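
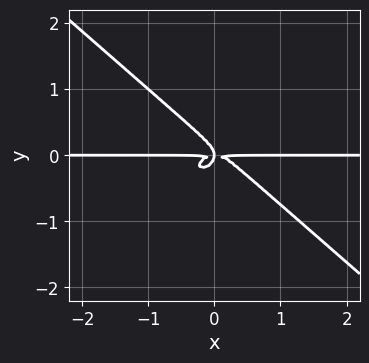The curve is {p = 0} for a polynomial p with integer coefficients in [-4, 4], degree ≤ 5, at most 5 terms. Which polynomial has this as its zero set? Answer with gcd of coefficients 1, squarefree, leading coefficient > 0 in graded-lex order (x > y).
1. deg p = 4. No degree-3 curve has this shape.
2. From the visible intercepts: the visible x-axis segment lies entirely on the curve.
3. Assembling these constraints gives the stated polynomial.

2*x^3*y + 3*y^4 + x*y^2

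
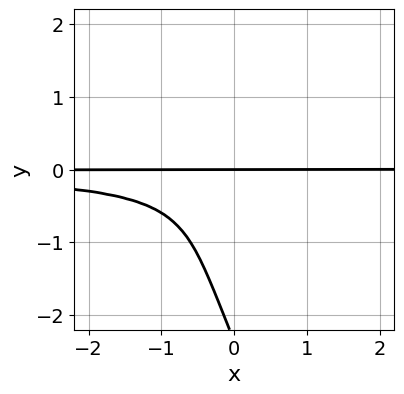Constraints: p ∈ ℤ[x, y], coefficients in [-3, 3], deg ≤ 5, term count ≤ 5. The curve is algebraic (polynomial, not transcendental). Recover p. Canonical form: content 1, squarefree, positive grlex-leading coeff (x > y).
1. The degree is 4 — no degree-3 curve has this shape.
2. Checking where it meets the axes: it meets the y-axis at y = 0 (among the integer gridlines); every point of the x-axis in the box is on the curve.
3. Matching integer coefficients to the picture gives p.

2*x*y^3 + y^4 - 3*x*y^2 + 2*y^3 + 2*y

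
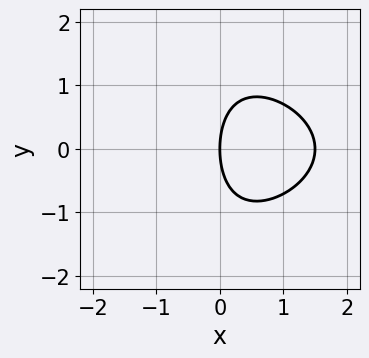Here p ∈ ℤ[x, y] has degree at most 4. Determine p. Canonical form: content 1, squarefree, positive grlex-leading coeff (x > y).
x*y^2 + 2*x^2 + y^2 - 3*x

deg p = 3. No degree-2 curve has this shape.
Symmetries: the y ↦ −y reflection is a symmetry, so y appears only in even powers.
Against the integer gridlines: it meets the x-axis at x = 0 (among the integer gridlines); one y-axis crossing is at y = 0.
Assembling these constraints gives the stated polynomial.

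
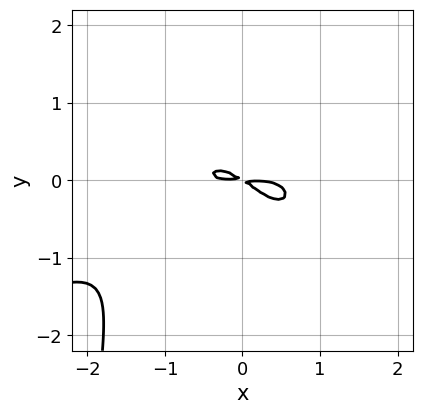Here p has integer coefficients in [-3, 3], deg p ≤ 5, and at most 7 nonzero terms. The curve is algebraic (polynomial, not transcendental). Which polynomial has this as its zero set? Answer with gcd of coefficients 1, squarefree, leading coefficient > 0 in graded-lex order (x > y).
x^4 - 2*x^3*y + x^2*y + 2*x*y + 3*y^2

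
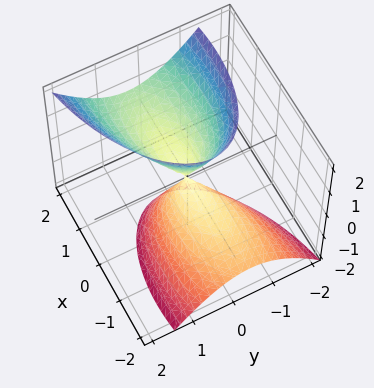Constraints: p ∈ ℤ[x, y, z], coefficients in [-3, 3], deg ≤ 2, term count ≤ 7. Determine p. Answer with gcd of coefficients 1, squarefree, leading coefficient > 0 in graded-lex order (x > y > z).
1. deg p = 2. The shape is more complex than any degree-1 surface.
2. From the visible intercepts: it meets the x-axis at x = 0 (among the integer gridlines); it meets the z-axis at z = 0 (among the integer gridlines).
3. Together with the visible shape, these determine p as stated.

x^2 - x*y - 2*x*z + 3*y^2 - z^2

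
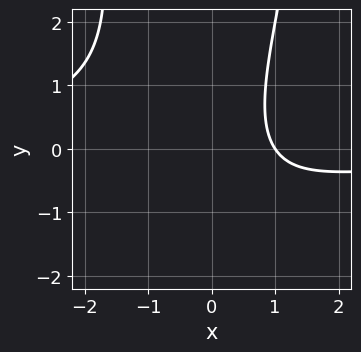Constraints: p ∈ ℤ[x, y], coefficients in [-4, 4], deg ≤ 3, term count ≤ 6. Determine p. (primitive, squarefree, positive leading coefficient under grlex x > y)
2*x^2*y - y^2 + 3*x - 3

(a) Degree: a generic line meets the curve in up to 3 points, so deg p = 3.
(b) Against the integer gridlines: no y-intercept at any integer in the box; it crosses the x-axis at the gridline x = 1.
(c) Assembling these constraints gives the stated polynomial.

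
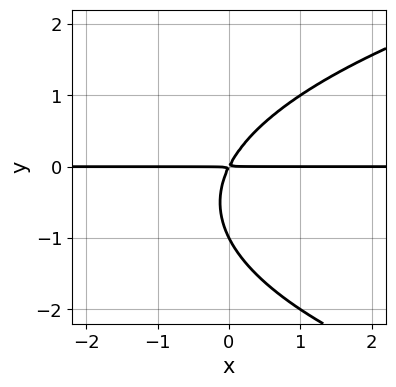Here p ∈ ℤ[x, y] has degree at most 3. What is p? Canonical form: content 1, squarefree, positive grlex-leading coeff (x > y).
1. The degree is 3 — a generic line meets the curve in up to 3 points.
2. Against the integer gridlines: the visible x-axis segment lies entirely on the curve; it crosses the y-axis at the gridline y = -1.
3. Together with the visible shape, these determine p as stated.

y^3 - 2*x*y + y^2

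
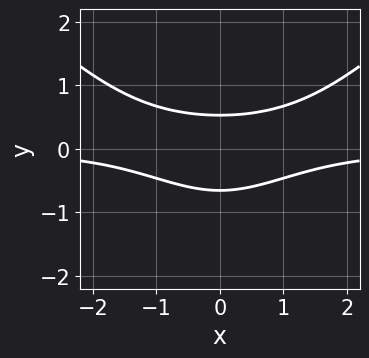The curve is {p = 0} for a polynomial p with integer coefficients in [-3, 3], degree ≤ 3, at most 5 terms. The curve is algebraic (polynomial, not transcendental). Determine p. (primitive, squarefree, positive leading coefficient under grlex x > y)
x^2*y - y^3 - 3*y^2 + 1

1. The degree is 3 — the shape is more complex than any degree-2 curve.
2. Symmetries: the x ↦ −x reflection is a symmetry, so x appears only in even powers.
3. Observable constraints: it misses every integer gridline on the x-axis.
4. Assembling these constraints gives the stated polynomial.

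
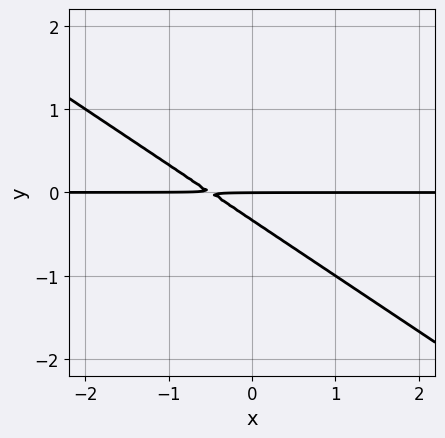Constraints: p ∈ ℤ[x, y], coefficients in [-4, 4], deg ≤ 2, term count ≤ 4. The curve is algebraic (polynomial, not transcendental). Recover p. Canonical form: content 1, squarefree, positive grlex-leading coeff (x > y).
2*x*y + 3*y^2 + y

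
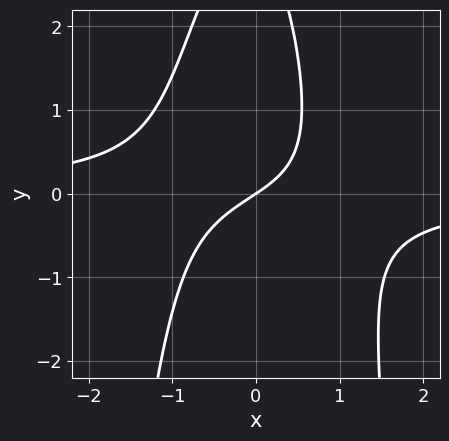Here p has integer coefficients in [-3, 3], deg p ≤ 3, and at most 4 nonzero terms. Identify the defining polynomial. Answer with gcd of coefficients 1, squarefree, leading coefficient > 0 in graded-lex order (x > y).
1. deg p = 3.
2. Against the integer gridlines: one x-axis crossing is at x = 0; it meets the y-axis at y = 0 (among the integer gridlines).
3. Putting this together gives p.

3*x^2*y + y^2 + 2*x - 3*y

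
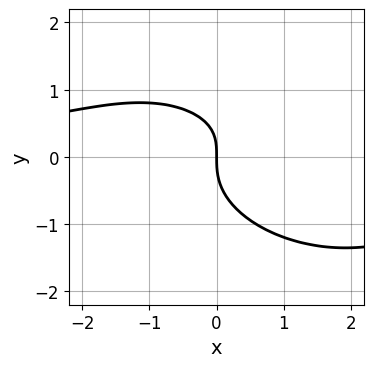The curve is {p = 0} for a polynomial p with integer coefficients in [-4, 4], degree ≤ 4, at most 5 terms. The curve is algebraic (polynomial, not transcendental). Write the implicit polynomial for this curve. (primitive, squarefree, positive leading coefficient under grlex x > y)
x^2*y + x*y^2 + 2*y^3 - x*y + 2*x

1. The degree is 3 — no degree-2 curve has this shape.
2. From the axis intercepts and sections: it meets the y-axis at y = 0 (among the integer gridlines); it meets the x-axis at x = 0 (among the integer gridlines).
3. Fitting integer coefficients to these (and the overall shape) gives p.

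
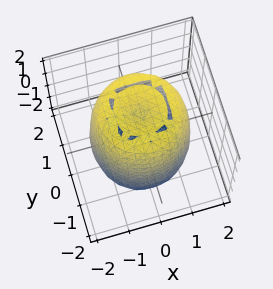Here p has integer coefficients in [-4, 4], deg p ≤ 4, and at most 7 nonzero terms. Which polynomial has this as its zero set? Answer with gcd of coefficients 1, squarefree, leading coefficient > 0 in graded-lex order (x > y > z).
(a) The degree is 4 — no degree-3 surface has this shape.
(b) Symmetries: the z-axis is an axis of rotation, so x and y enter only as x² + y².
(c) From the axis intercepts and sections: a circular section at z = -1 has radius between 1 and 2.
(d) The integer polynomial consistent with all of this is the stated p.

2*x^4 + 4*x^2*y^2 + 2*y^4 - 3*x^2 - 3*y^2 + z^2 - 3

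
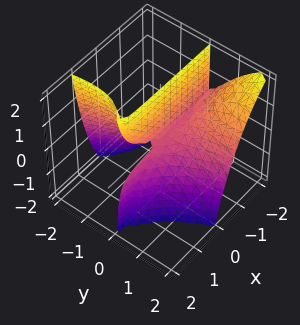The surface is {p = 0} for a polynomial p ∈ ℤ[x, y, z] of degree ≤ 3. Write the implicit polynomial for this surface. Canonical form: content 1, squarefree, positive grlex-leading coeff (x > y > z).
3*x*y^2 - x*y*z + y^3 + 2*y*z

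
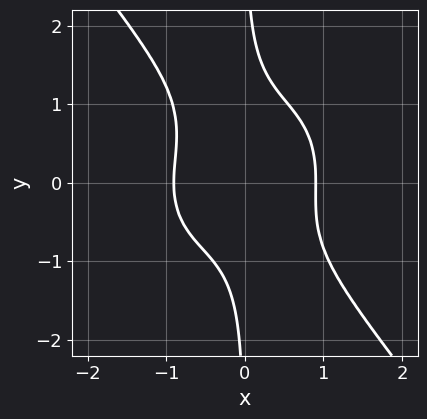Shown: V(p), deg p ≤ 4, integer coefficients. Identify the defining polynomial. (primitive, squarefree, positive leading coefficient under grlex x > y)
3*x^4 + 2*x^2*y^2 + 3*x*y^3 - x*y^2 - 2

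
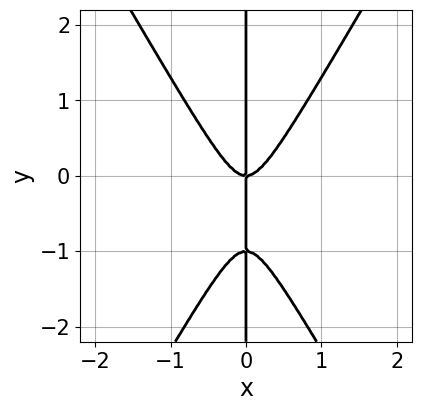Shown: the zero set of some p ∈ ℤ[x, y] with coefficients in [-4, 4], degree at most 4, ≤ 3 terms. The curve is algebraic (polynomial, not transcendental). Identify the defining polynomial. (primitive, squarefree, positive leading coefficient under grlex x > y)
3*x^3 - x*y^2 - x*y

1. The degree is 3 — no degree-2 curve has this shape.
2. From the axis intercepts and sections: the visible y-axis segment lies entirely on the curve; it crosses the x-axis at the gridline x = 0.
3. These observations pin down the coefficients.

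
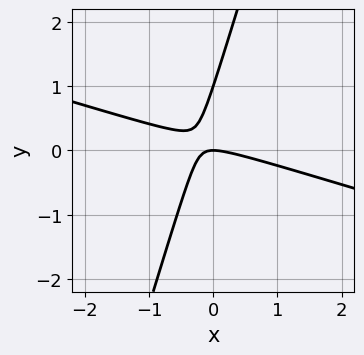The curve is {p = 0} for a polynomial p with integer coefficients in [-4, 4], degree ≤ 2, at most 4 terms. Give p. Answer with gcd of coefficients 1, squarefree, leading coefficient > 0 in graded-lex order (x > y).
x^2 + 3*x*y - y^2 + y

(a) The degree is 2 — no degree-1 curve has this shape.
(b) Observable constraints: it crosses the x-axis at the gridline x = 0; the y-axis gridline crossings are at y ∈ {0, 1}.
(c) The integer polynomial consistent with all of this is the stated p.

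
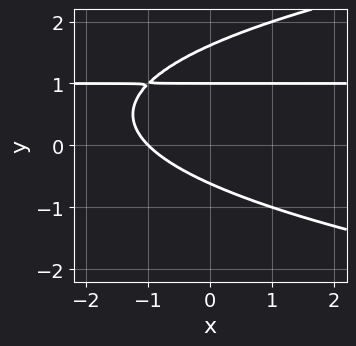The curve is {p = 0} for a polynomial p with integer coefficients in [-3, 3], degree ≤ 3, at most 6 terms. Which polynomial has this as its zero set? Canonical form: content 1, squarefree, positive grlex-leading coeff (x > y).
1. Degree: a generic line meets the curve in up to 3 points, so deg p = 3.
2. Against the integer gridlines: one y-axis crossing is at y = 1; it crosses the x-axis at the gridline x = -1.
3. Putting this together gives p.

y^3 - x*y - 2*y^2 + x + 1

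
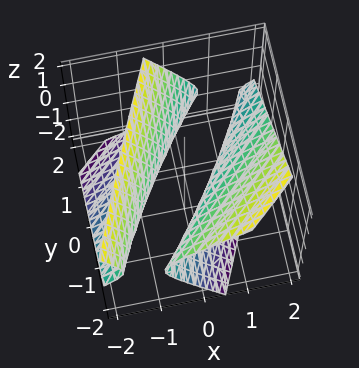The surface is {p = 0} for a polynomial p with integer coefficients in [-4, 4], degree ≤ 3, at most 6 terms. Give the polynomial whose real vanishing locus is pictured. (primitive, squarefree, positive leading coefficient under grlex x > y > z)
(a) The picture has 2 separate pieces. They look like related sheets of one shape, so recover p as a whole.
(b) Degree: the shape is more complex than any degree-1 surface, so deg p = 2.
(c) Checking where it meets the axes: among the integer gridlines, it crosses the y-axis at y ∈ {-1, 1}; the surface avoids every integer z-axis point in the box.
(d) Together with the visible shape, these determine p as stated.

2*x^2 - 3*x*y - 2*x*z + y^2 - 2*z^2 - 1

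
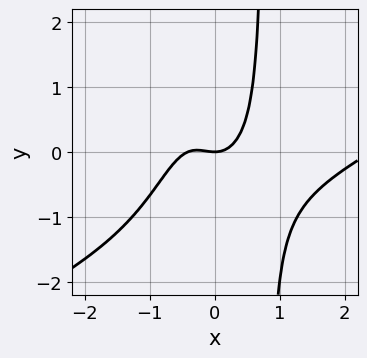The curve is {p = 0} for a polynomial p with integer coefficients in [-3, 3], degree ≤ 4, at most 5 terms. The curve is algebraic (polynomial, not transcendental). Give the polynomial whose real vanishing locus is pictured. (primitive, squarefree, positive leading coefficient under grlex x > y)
x^4 - 2*x^3*y - 2*x^3 - x^2 + y

First, degree: a generic line meets the curve in up to 4 points, so deg p = 4.
Then, against the integer gridlines: one x-axis crossing is at x = 0; it crosses the y-axis at the gridline y = 0.
Finally, matching integer coefficients to the picture gives p.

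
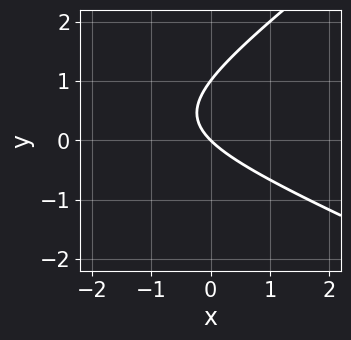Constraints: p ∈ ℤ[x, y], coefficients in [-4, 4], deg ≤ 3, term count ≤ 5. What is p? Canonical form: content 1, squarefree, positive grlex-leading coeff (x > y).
First, degree: the shape is more complex than any degree-1 curve, so deg p = 2.
Then, against the integer gridlines: it crosses the x-axis at the gridline x = 0; among the integer gridlines, it crosses the y-axis at y ∈ {0, 1}.
Finally, together with the visible shape, these determine p as stated.

x^2 + x*y - 3*y^2 + 3*x + 3*y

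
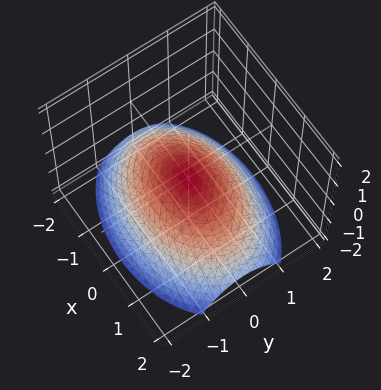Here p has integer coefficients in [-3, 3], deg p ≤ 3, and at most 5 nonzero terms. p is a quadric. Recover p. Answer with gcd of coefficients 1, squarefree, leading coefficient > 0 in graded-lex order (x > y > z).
1. Degree: a single bowl opening along one axis; a quadric, so deg p = 2.
2. Symmetries: it's symmetric under x → −x, forcing even powers of x; it's symmetric under y → −y, forcing even powers of y.
3. From the visible intercepts: it meets the z-axis at z = 0 (among the integer gridlines); it meets the x-axis at x = 0 (among the integer gridlines); it meets the y-axis at y = 0 (among the integer gridlines).
4. These observations pin down the coefficients.

x^2 + 2*y^2 + 3*z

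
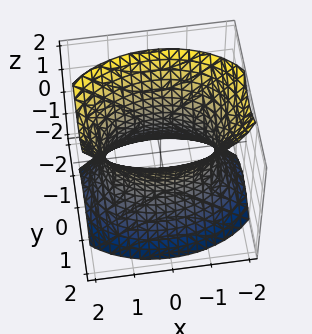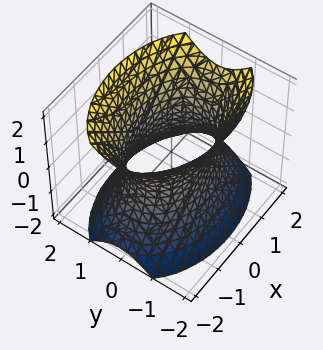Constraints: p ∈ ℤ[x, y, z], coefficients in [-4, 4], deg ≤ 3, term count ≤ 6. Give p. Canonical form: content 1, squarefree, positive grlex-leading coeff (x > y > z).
First, degree: one connected sheet with a waist; a quadric, so deg p = 2.
Then, symmetries: the y ↦ −y reflection is a symmetry, so y appears only in even powers; the x ↦ −x reflection is a symmetry, so x appears only in even powers; mirror symmetry z ↦ −z ⇒ only even powers of z.
Then, from the axis intercepts and sections: it misses every integer gridline on the z-axis; among the integer gridlines, it crosses the y-axis at y ∈ {-1, 1}.
Finally, the integer polynomial consistent with all of this is the stated p.

x^2 + 2*y^2 - z^2 - 2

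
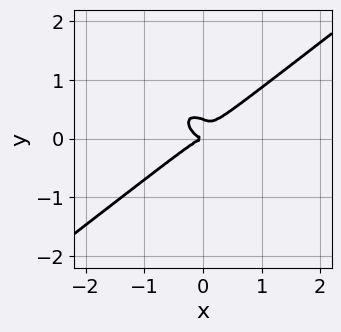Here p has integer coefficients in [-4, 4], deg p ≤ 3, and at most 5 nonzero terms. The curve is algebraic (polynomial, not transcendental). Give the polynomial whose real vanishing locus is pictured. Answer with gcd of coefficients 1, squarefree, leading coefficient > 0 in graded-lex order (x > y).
2*x^3 - x*y^2 - 3*y^3 + y^2

(a) The degree is 3 — the shape is more complex than any degree-2 curve.
(b) Reading off the gridlines: one y-axis crossing is at y = 0; it crosses the x-axis at the gridline x = 0.
(c) These observations pin down the coefficients.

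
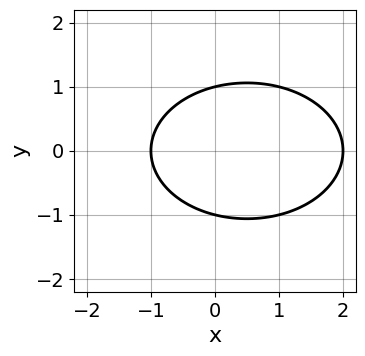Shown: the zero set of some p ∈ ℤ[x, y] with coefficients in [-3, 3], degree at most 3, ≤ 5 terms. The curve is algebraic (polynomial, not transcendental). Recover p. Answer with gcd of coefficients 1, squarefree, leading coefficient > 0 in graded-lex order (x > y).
x^2 + 2*y^2 - x - 2

deg p = 2. No degree-1 curve has this shape.
Symmetries: the y ↦ −y reflection is a symmetry, so y appears only in even powers.
From the visible intercepts: among the integer gridlines, it crosses the x-axis at x ∈ {-1, 2}; among the integer gridlines, it crosses the y-axis at y ∈ {-1, 1}.
Putting this together gives p.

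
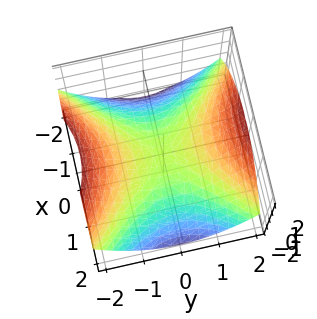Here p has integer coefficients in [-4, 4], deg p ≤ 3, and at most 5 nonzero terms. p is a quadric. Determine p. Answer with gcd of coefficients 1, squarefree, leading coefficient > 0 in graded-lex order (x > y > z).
1. deg p = 2. A hyperbolic paraboloid; a quadric.
2. Symmetries: it's symmetric under y → −y, forcing even powers of y; it's symmetric under x → −x, forcing even powers of x.
3. Reading off the gridlines: it crosses the x-axis at the gridline x = 0; it meets the y-axis at y = 0 (among the integer gridlines); one z-axis crossing is at z = 0.
4. Assembling these constraints gives the stated polynomial.

x^2 - y^2 + 2*z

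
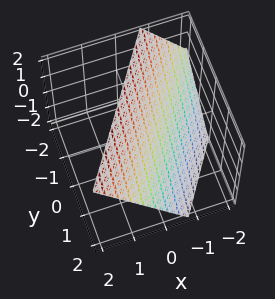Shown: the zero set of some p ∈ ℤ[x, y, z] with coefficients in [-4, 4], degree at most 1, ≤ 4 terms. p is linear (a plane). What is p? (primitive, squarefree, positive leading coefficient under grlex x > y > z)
(a) Degree: the surface is flat (a plane), so deg p = 1.
(b) Against the integer gridlines: one y-axis crossing is at y = 1; it crosses the z-axis at the gridline z = 1.
(c) These observations pin down the coefficients.

3*x - 2*y - 2*z + 2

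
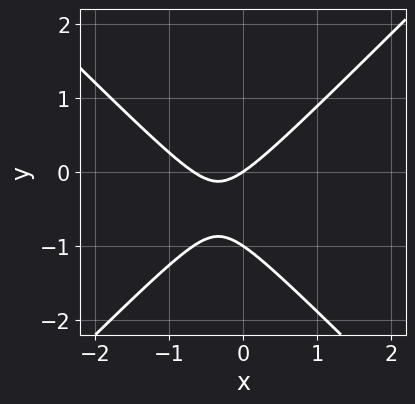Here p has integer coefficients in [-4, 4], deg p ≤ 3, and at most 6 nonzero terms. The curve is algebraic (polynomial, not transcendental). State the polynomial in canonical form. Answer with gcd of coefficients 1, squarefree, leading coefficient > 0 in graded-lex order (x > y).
First, deg p = 2. A generic line meets the curve in up to 2 points.
Next, from the visible intercepts: one x-axis crossing is at x = 0; the y-axis gridline crossings are at y ∈ {-1, 0}.
Finally, together with the visible shape, these determine p as stated.

3*x^2 - 3*y^2 + 2*x - 3*y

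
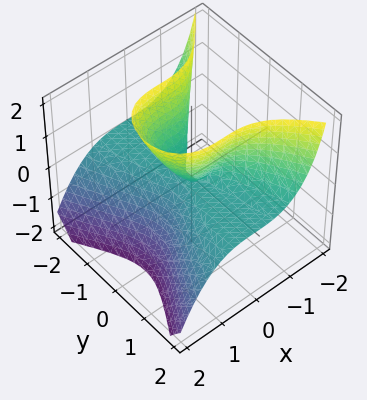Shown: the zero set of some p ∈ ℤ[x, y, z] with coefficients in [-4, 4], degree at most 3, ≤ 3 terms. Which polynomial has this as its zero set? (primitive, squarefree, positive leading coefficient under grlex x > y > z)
First, the degree is 3 — no degree-2 surface has this shape.
Next, reading off the gridlines: one x-axis crossing is at x = 0; the visible y-axis segment lies entirely on the surface.
Finally, matching integer coefficients to the picture gives p.

2*x^3 + 2*y^2*z - z^2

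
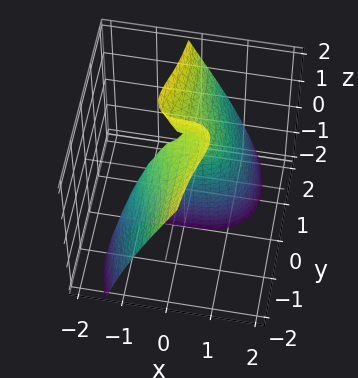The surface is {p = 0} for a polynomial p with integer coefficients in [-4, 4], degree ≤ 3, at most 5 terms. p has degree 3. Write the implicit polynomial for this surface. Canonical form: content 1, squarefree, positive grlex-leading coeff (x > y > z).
x^3 + 2*x*y^2 + 2*y*z - 3*y

1. deg p = 3. The shape is more complex than any degree-2 surface.
2. From the visible intercepts: the visible z-axis segment lies entirely on the surface; one x-axis crossing is at x = 0.
3. Matching integer coefficients to the picture gives p.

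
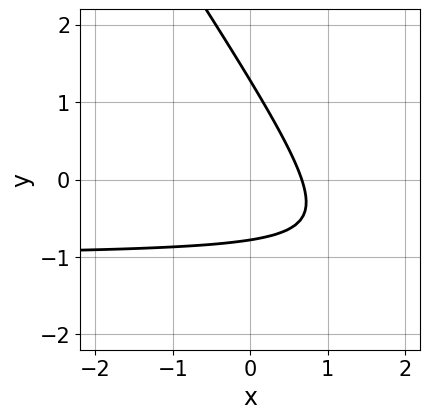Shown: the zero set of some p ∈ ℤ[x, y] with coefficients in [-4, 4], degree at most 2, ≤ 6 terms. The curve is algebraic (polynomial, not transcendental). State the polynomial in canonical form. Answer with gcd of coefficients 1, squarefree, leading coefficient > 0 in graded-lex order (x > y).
First, the degree is 2 — no degree-1 curve has this shape.
Finally, matching integer coefficients to the picture gives p.

3*x*y + 2*y^2 + 3*x - y - 2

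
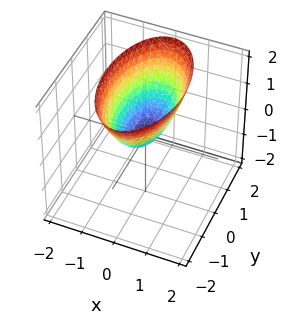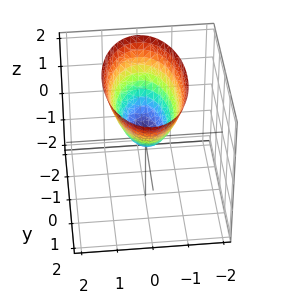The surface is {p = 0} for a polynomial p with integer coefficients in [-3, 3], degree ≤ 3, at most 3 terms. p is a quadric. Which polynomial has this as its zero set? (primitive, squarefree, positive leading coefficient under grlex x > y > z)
3*x^2 + y^2 - 2*z

First, the degree is 2 — a paraboloid; a quadric.
Then, symmetries: it's symmetric under x → −x, forcing even powers of x; the y ↦ −y reflection is a symmetry, so y appears only in even powers.
Next, reading off the gridlines: one y-axis crossing is at y = 0; one x-axis crossing is at x = 0.
Finally, matching integer coefficients to the picture gives p.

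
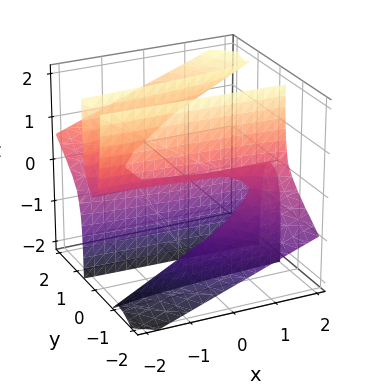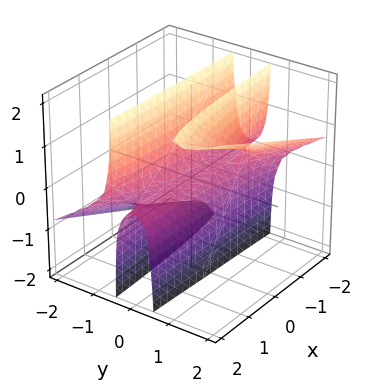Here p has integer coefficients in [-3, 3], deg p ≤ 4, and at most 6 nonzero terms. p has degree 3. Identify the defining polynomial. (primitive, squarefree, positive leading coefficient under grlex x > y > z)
The degree is 3 — a generic line meets the surface in up to 3 points.
Checking where it meets the axes: one y-axis crossing is at y = 0; it meets the z-axis at z = 0 (among the integer gridlines).
These observations pin down the coefficients. Check: (2, 0, 0) on the x-axis lies on the surface, and p(2, 0, 0) = 0. ✓

x*y^2 + 2*y^3 - 3*y^2*z + z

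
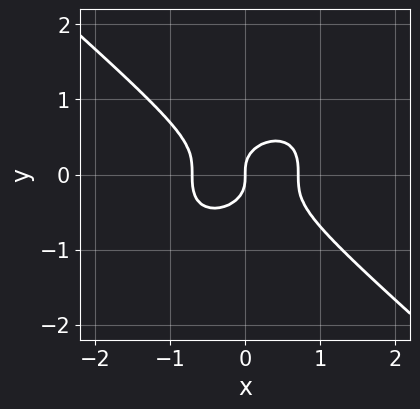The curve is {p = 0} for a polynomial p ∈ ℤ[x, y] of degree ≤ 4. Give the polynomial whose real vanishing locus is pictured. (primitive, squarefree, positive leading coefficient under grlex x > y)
Degree: a generic line meets the curve in up to 3 points, so deg p = 3.
Against the integer gridlines: one x-axis crossing is at x = 0; one y-axis crossing is at y = 0.
Matching integer coefficients to the picture gives p.

2*x^3 + 3*y^3 - x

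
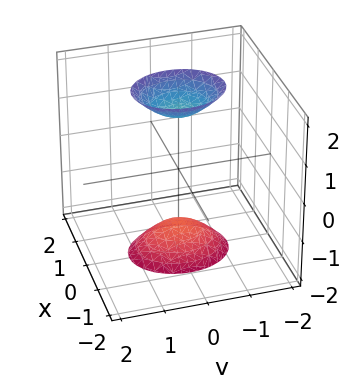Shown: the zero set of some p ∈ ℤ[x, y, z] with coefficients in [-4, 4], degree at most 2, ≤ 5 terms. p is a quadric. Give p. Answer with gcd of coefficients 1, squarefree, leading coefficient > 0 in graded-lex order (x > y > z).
1. I count 2 distinct pieces. They look like related sheets of one shape, so recover p as a whole.
2. The degree is 2 — two sheets facing apart; a quadric.
3. Symmetries: mirror symmetry x ↦ −x ⇒ only even powers of x; the z ↦ −z reflection is a symmetry, so z appears only in even powers; mirror symmetry y ↦ −y ⇒ only even powers of y.
4. Checking where it meets the axes: it misses every integer gridline on the x-axis; no y-intercept at any integer in the box.
5. Putting this together gives p.

3*x^2 + 2*y^2 - z^2 + 2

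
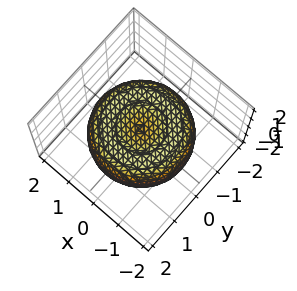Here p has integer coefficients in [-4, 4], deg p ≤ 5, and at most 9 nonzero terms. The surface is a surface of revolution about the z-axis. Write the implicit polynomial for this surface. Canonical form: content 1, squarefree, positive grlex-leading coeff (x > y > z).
x^4 + 2*x^2*y^2 + y^4 - 2*x^2 - 2*y^2 + 3*z^2 - 1

First, degree: no degree-3 surface has this shape, so deg p = 4.
Next, symmetry: the surface is invariant under rotation about z: p = q(x² + y², z).
Then, observable constraints: a circular section at z = 0 has radius between 1 and 2.
Finally, solving for integer coefficients yields p as stated.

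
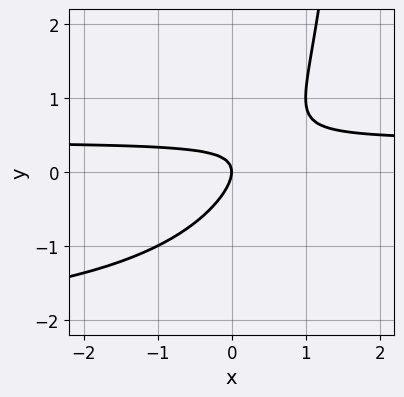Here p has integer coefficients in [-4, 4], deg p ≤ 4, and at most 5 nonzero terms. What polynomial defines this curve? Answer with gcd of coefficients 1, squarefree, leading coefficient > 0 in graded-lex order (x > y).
x*y^2 + 2*x*y - 2*y^2 - x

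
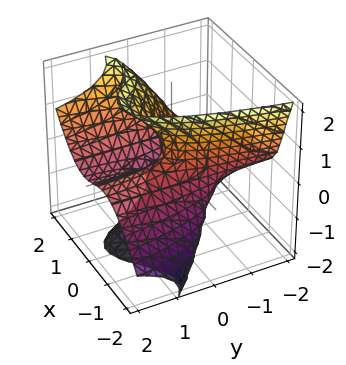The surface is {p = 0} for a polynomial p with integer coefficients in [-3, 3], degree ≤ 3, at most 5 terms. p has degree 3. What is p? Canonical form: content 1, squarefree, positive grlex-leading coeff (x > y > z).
1. deg p = 3. A generic line meets the surface in up to 3 points.
2. Reading off the gridlines: one z-axis crossing is at z = 0; among the integer gridlines, it crosses the x-axis at x ∈ {-1, 0, 1}.
3. Assembling these constraints gives the stated polynomial. Check: (0, -2, 0) on the y-axis lies on the surface, and p(0, -2, 0) = 0. ✓

2*x^3 - 2*x^2*z + z^3 - 3*y*z - 2*x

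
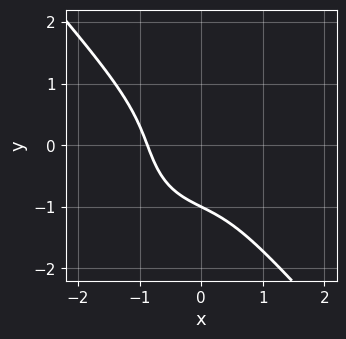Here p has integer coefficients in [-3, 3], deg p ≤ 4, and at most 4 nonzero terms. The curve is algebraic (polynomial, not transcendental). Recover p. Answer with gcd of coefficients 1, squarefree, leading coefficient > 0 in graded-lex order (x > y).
(a) The degree is 3 — the shape is more complex than any degree-2 curve.
(b) Against the integer gridlines: it meets the y-axis at y = -1 (among the integer gridlines).
(c) Solving for integer coefficients yields p as stated.

3*x^3 + 2*y^3 - 3*x*y + 2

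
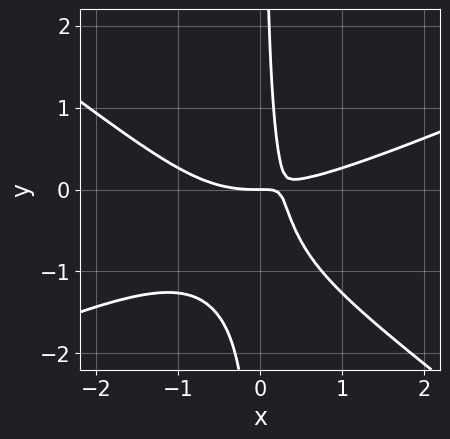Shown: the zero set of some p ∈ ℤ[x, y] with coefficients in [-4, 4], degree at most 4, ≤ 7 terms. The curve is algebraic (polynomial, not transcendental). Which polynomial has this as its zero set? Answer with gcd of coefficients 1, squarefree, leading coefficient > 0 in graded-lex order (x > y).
x^3 - x^2*y - 3*x*y^2 - 3*x*y + y

1. The degree is 3 — the shape is more complex than any degree-2 curve.
2. From the axis intercepts and sections: it crosses the x-axis at the gridline x = 0; one y-axis crossing is at y = 0.
3. Assembling these constraints gives the stated polynomial.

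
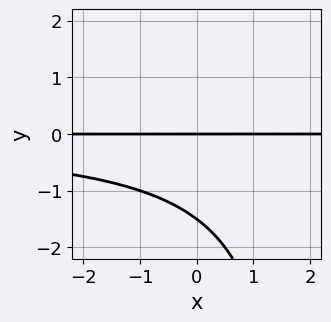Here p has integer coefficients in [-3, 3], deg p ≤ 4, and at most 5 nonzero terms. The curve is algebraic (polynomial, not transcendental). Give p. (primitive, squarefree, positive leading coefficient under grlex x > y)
x*y^2 - 2*y^2 - 3*y

(a) The degree is 3 — no degree-2 curve has this shape.
(b) Reading off the gridlines: every point of the x-axis in the box is on the curve; it meets the y-axis at y = 0 (among the integer gridlines).
(c) Putting this together gives p.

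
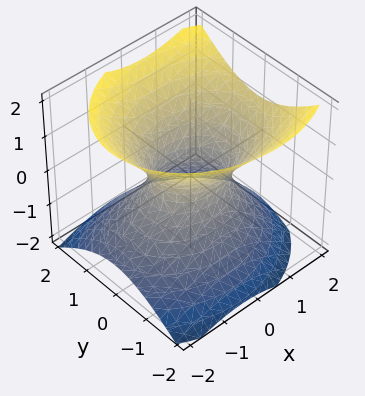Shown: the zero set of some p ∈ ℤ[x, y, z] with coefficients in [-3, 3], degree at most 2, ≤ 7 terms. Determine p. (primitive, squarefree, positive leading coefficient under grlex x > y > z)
2*x^2 - x*z + 3*y^2 - 3*z^2 - 2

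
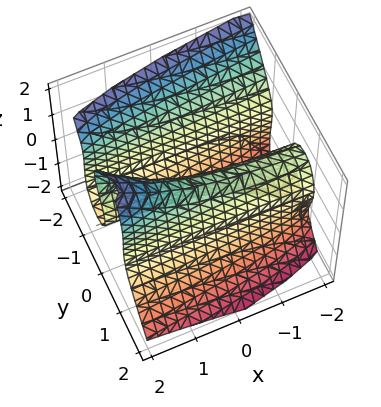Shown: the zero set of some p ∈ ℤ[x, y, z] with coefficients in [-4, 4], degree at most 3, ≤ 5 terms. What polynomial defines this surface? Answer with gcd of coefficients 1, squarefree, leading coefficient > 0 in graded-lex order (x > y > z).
x*z^2 - 3*y^3 - y^2*z - z^3 + 3*y

1. The degree is 3 — the shape is more complex than any degree-2 surface.
2. Reading off the gridlines: it crosses the z-axis at the gridline z = 0; the visible x-axis segment lies entirely on the surface.
3. Putting this together gives p. Check: (0, 1, 0) on the y-axis lies on the surface, and p(0, 1, 0) = 0. ✓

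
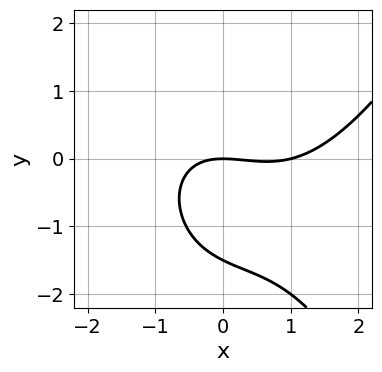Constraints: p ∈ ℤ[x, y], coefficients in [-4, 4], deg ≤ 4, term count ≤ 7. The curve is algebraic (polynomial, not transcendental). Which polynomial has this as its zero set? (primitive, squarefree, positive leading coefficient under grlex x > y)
First, degree: no degree-2 curve has this shape, so deg p = 3.
Next, from the visible intercepts: among the integer gridlines, it crosses the x-axis at x ∈ {0, 1}; it meets the y-axis at y = 0 (among the integer gridlines).
Finally, assembling these constraints gives the stated polynomial.

x^3 - x^2 - x*y - 2*y^2 - 3*y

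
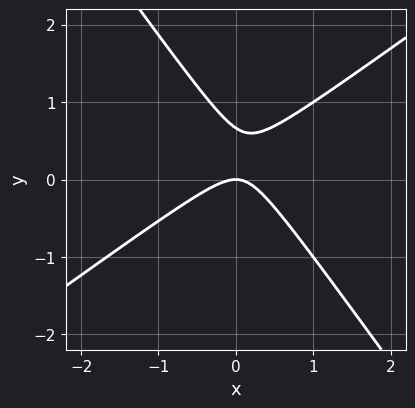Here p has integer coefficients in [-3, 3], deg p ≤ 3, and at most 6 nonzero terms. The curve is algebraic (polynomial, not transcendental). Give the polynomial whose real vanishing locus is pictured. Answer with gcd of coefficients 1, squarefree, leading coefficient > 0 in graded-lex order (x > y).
3*x^2 - 2*x*y - 3*y^2 + 2*y

(a) Degree: the shape is more complex than any degree-1 curve, so deg p = 2.
(b) From the visible intercepts: it meets the x-axis at x = 0 (among the integer gridlines); it meets the y-axis at y = 0 (among the integer gridlines).
(c) Putting this together gives p.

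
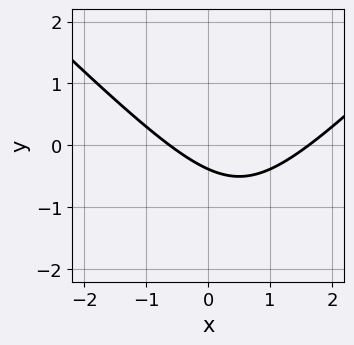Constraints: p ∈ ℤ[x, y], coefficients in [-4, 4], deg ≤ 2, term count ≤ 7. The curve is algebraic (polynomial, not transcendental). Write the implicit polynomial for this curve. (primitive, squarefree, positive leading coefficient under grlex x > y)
x^2 - y^2 - x - 3*y - 1

(a) deg p = 2.
(b) Solving for integer coefficients yields p as stated.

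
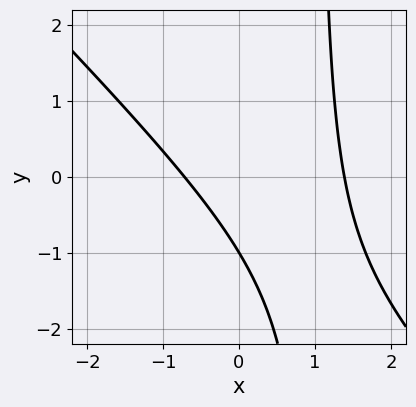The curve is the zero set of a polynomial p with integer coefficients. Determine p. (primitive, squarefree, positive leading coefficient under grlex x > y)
3*x^2 + 3*x*y - 2*x - 3*y - 3

First, deg p = 2.
Then, observable constraints: one y-axis crossing is at y = -1.
Finally, fitting integer coefficients to these (and the overall shape) gives p.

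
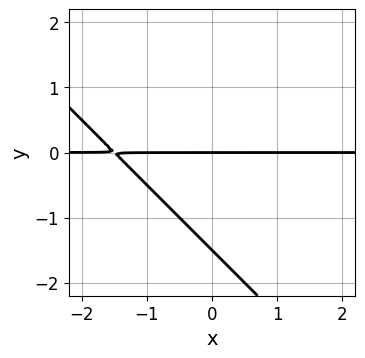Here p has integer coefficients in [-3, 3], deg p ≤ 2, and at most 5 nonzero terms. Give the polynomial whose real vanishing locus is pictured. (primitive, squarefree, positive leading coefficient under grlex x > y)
(a) The degree is 2 — a generic line meets the curve in up to 2 points.
(b) From the visible intercepts: it meets the y-axis at y = 0 (among the integer gridlines); every point of the x-axis in the box is on the curve.
(c) The integer polynomial consistent with all of this is the stated p.

2*x*y + 2*y^2 + 3*y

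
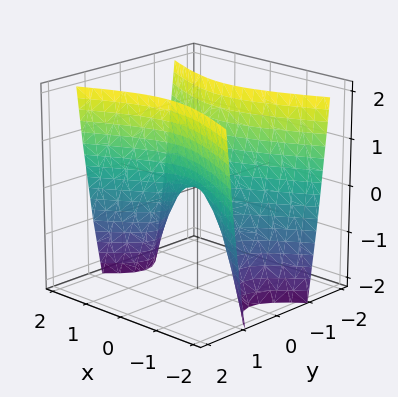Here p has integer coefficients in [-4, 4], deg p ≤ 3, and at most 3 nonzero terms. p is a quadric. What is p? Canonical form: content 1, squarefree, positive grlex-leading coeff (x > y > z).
(a) deg p = 2. A hyperbolic paraboloid; a quadric.
(b) Symmetries: the y ↦ −y reflection is a symmetry, so y appears only in even powers; mirror symmetry x ↦ −x ⇒ only even powers of x.
(c) Reading off the gridlines: it meets the y-axis at y = 0 (among the integer gridlines); it meets the x-axis at x = 0 (among the integer gridlines); one z-axis crossing is at z = 0.
(d) Matching integer coefficients to the picture gives p.

x^2 - 3*y^2 + z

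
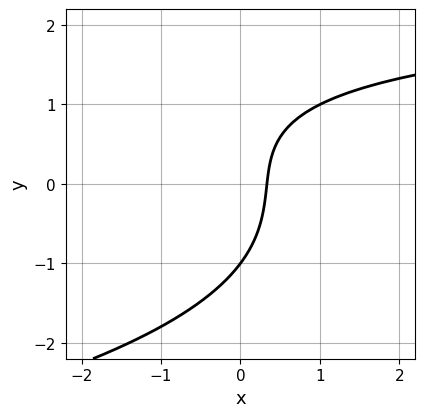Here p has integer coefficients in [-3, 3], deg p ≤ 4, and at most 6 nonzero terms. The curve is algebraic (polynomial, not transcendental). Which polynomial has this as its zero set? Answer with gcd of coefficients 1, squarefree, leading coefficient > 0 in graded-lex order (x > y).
y^3 + x*y - 3*x + 1

(a) deg p = 3. A generic line meets the curve in up to 3 points.
(b) Reading off the gridlines: it crosses the y-axis at the gridline y = -1.
(c) Fitting integer coefficients to these (and the overall shape) gives p.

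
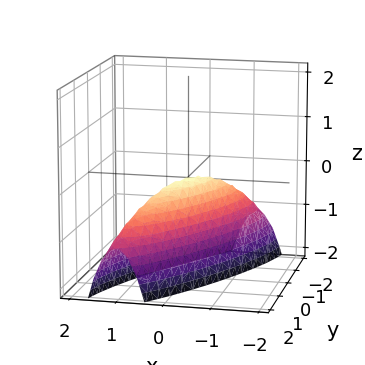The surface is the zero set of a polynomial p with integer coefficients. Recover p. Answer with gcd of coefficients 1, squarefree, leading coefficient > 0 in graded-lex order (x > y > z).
3*x^2 - 3*x*y + y^2 + z

1. Degree: the shape is more complex than any degree-1 surface, so deg p = 2.
2. From the visible intercepts: it meets the y-axis at y = 0 (among the integer gridlines); it meets the x-axis at x = 0 (among the integer gridlines); it crosses the z-axis at the gridline z = 0.
3. Together with the visible shape, these determine p as stated.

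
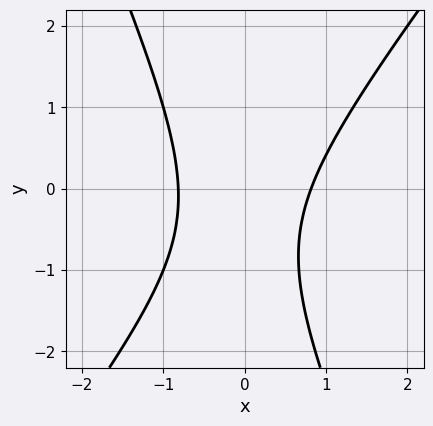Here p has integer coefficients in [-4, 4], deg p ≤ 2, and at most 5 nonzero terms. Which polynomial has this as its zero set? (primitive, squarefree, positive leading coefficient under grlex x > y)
3*x^2 - x*y - y^2 - y - 2

1. The degree is 2 — no degree-1 curve has this shape.
2. Against the integer gridlines: it misses every integer gridline on the y-axis.
3. Solving for integer coefficients yields p as stated.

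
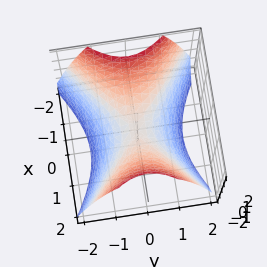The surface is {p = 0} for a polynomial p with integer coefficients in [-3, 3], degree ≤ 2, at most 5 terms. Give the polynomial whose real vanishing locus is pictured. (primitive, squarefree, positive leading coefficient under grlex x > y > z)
1. The degree is 2 — a hyperbolic paraboloid; a quadric.
2. Symmetries: it's symmetric under x → −x, forcing even powers of x; mirror symmetry y ↦ −y ⇒ only even powers of y.
3. Reading off the gridlines: it meets the y-axis at y = 0 (among the integer gridlines); it meets the x-axis at x = 0 (among the integer gridlines).
4. Solving for integer coefficients yields p as stated.

2*x^2 - 3*y^2 - 3*z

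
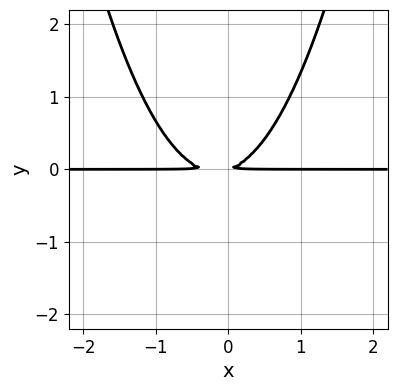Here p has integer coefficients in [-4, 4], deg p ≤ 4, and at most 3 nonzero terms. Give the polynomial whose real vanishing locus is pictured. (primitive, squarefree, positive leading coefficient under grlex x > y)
3*x^2*y + x*y - 3*y^2

(a) The degree is 3 — a generic line meets the curve in up to 3 points.
(b) From the axis intercepts and sections: the visible x-axis segment lies entirely on the curve.
(c) These observations pin down the coefficients.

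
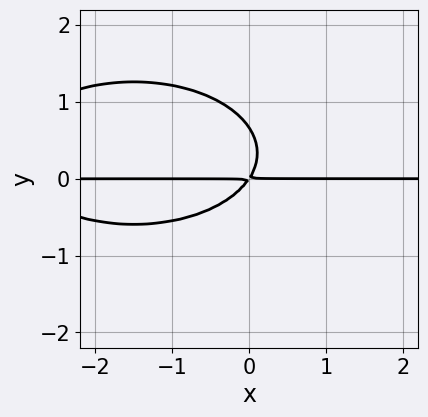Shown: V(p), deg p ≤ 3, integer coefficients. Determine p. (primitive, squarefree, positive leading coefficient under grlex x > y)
x^2*y + 3*y^3 + 3*x*y - 2*y^2

The degree is 3 — a generic line meets the curve in up to 3 points.
Checking where it meets the axes: the visible x-axis segment lies entirely on the curve.
Putting this together gives p.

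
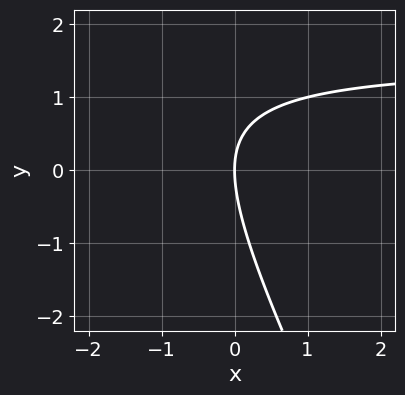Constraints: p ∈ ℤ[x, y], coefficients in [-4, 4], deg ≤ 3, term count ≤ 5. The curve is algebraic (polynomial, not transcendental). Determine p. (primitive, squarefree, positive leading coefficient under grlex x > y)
(a) The degree is 2 — no degree-1 curve has this shape.
(b) Checking where it meets the axes: it crosses the x-axis at the gridline x = 0; it crosses the y-axis at the gridline y = 0.
(c) Assembling these constraints gives the stated polynomial.

2*x*y + y^2 - 3*x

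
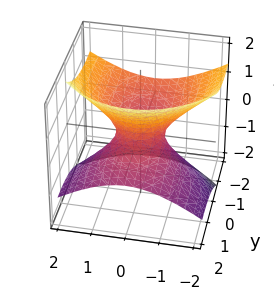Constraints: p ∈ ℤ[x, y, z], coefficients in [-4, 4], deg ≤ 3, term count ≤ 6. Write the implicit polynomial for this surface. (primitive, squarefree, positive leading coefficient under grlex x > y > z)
1. The degree is 2 — a generic line meets the surface in up to 2 points.
2. Reading off the gridlines: no z-intercept at any integer in the box; the y-axis gridline crossings are at y ∈ {-1, 1}.
3. Fitting integer coefficients to these (and the overall shape) gives p.

2*x^2 + y^2 + 3*y*z - 3*z^2 - 1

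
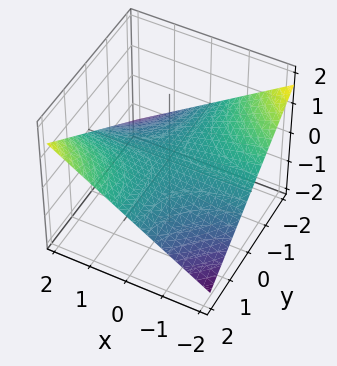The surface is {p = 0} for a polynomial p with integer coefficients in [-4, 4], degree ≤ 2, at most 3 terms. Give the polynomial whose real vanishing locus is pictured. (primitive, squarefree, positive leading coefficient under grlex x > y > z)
x*y - 3*z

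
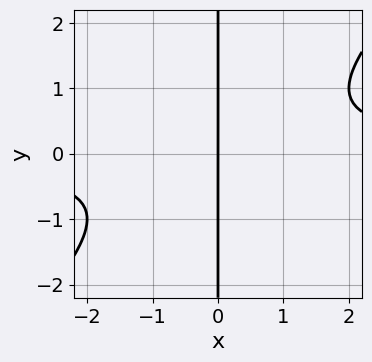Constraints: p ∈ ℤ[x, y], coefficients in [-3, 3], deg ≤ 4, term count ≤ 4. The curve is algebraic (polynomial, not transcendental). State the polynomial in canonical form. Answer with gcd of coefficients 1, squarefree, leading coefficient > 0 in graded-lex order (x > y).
x^2*y - x*y^2 - x

1. The degree is 3 — the shape is more complex than any degree-2 curve.
2. Against the integer gridlines: the visible y-axis segment lies entirely on the curve; one x-axis crossing is at x = 0.
3. Assembling these constraints gives the stated polynomial.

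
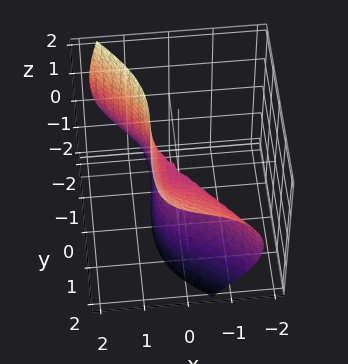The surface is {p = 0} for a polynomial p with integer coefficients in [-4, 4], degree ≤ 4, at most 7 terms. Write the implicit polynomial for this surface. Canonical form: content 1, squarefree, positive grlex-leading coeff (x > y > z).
2*x^3 + 3*x*z^2 + y^3 - y^2*z - 2*z^2

First, degree: a generic line meets the surface in up to 3 points, so deg p = 3.
Then, from the axis intercepts and sections: it crosses the z-axis at the gridline z = 0; it crosses the x-axis at the gridline x = 0; it crosses the y-axis at the gridline y = 0.
Finally, together with the visible shape, these determine p as stated.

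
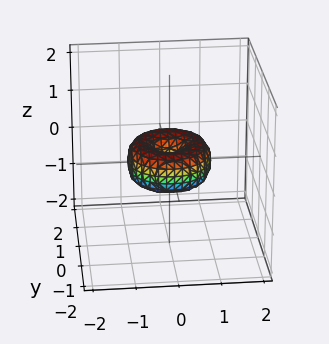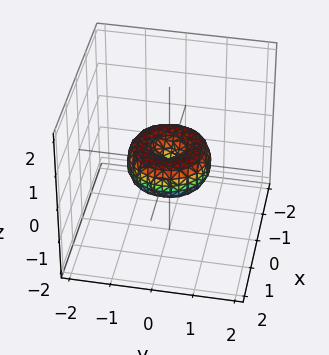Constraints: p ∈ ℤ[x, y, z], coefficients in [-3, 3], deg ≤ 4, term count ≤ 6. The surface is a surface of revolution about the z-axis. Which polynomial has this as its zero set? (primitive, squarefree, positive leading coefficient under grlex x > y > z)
(a) The degree is 4 — the shape is more complex than any degree-3 surface.
(b) By symmetry, every cross-section ⟂ z is a circle, so x, y appear only via x² + y².
(c) From the axis intercepts and sections: a circular section at z = 0 has radius exactly 1; it meets the z-axis at z = 0 (among the integer gridlines).
(d) Fitting integer coefficients to these (and the overall shape) gives p.

x^4 + 2*x^2*y^2 + y^4 - x^2 - y^2 + z^2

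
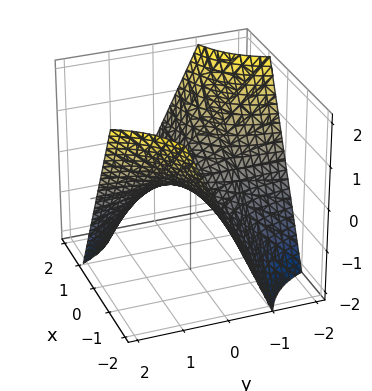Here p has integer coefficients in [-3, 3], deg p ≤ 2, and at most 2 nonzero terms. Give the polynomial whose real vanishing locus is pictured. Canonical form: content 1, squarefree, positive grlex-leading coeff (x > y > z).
x*y + z

First, deg p = 2. A saddle surface; a quadric.
Then, reading off the gridlines: every point of the x-axis in the box is on the surface; every point of the y-axis in the box is on the surface; one z-axis crossing is at z = 0.
Finally, matching integer coefficients to the picture gives p.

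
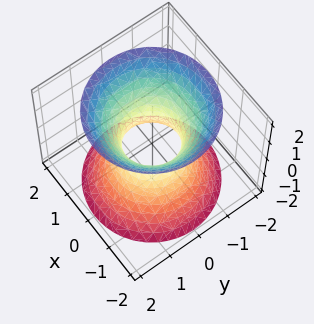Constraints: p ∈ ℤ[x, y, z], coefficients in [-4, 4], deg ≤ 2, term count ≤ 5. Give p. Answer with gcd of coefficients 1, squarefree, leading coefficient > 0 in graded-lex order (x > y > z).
3*x^2 + 3*y^2 - 2*z^2 - 2

(a) Degree: one connected sheet with a waist; a quadric, so deg p = 2.
(b) Symmetries: it's symmetric under z → −z, forcing even powers of z; rotational symmetry about the z-axis ⇒ p depends on x, y only through x² + y².
(c) Checking where it meets the axes: no z-intercept at any integer in the box; a circular section at z = 2 has radius between 1 and 2.
(d) Putting this together gives p.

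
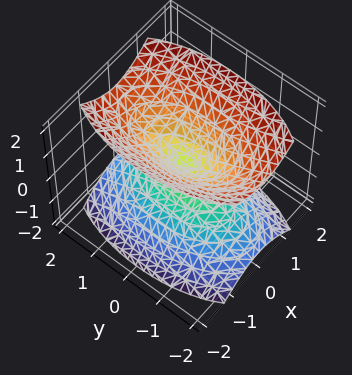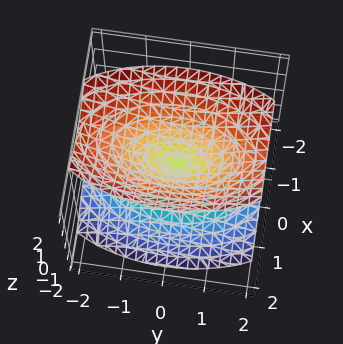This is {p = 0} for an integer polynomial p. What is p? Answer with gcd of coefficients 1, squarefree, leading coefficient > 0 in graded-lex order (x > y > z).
(a) There are 2 components. They look like related sheets of one shape, so recover p as a whole.
(b) deg p = 2. Two nappes meeting at a single point; a quadric.
(c) Symmetries: it's symmetric under y → −y, forcing even powers of y; it's symmetric under x → −x, forcing even powers of x; it's symmetric under z → −z, forcing even powers of z.
(d) From the visible intercepts: it meets the y-axis at y = 0 (among the integer gridlines); it crosses the z-axis at the gridline z = 0; it crosses the x-axis at the gridline x = 0.
(e) Matching integer coefficients to the picture gives p.

3*x^2 + y^2 - 2*z^2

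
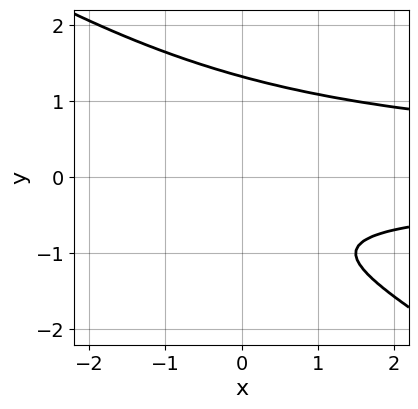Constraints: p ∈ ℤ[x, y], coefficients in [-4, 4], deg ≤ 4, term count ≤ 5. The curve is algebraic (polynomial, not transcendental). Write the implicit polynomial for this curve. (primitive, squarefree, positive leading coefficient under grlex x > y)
(a) Degree: a generic line meets the curve in up to 3 points, so deg p = 3.
(b) Observable constraints: no x-intercept at any integer in the box.
(c) These observations pin down the coefficients.

2*x*y^2 + 3*y^3 - 3*y - 3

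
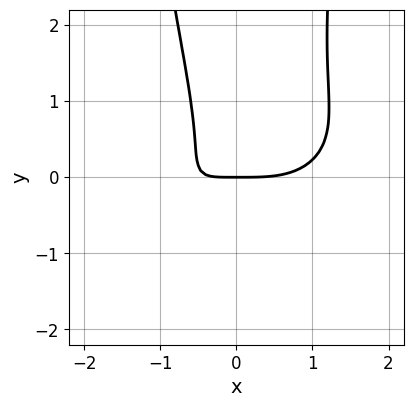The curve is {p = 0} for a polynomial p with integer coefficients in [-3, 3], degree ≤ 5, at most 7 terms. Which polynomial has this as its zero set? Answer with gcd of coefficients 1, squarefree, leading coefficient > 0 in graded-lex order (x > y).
x^4 + 3*x^2*y^2 - y^3 - 3*x*y - 2*y

(a) The degree is 4 — a generic line meets the curve in up to 4 points.
(b) Against the integer gridlines: one y-axis crossing is at y = 0; it meets the x-axis at x = 0 (among the integer gridlines).
(c) Putting this together gives p.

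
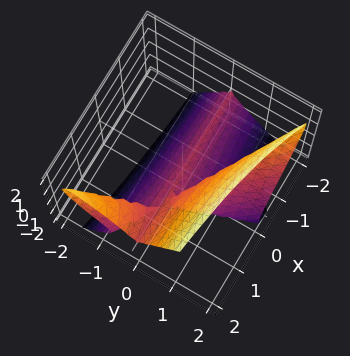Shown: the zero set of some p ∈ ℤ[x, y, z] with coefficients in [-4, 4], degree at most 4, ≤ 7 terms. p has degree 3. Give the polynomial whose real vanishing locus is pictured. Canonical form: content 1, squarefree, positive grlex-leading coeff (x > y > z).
(a) deg p = 3.
(b) Checking where it meets the axes: every point of the x-axis in the box is on the surface; one z-axis crossing is at z = 0; among the integer gridlines, it crosses the y-axis at y ∈ {0, 1}.
(c) Putting this together gives p.

3*x*y^2 + 3*y^3 + 3*y^2*z - 2*z^3 - 3*y^2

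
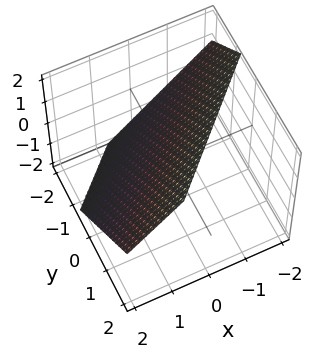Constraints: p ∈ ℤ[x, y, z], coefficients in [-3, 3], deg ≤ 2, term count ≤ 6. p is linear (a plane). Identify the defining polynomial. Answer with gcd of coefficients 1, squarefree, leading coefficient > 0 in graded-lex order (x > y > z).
3*x - 3*y + 3*z - 2

First, deg p = 1. Every cross-section is a straight line — this is a plane.
Finally, matching integer coefficients to the picture gives p.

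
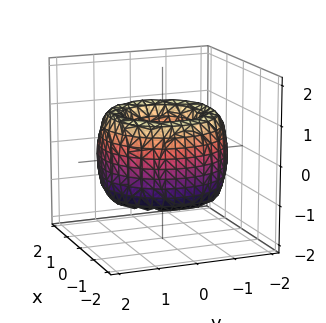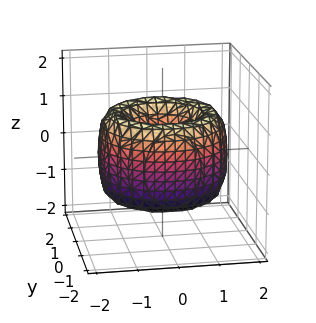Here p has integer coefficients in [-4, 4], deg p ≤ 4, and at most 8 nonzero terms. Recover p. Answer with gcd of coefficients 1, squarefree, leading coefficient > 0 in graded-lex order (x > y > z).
x^4 + 2*x^2*y^2 + y^4 - 3*x^2 - 3*y^2 + z^2 + 1

(a) Degree: no degree-3 surface has this shape, so deg p = 4.
(b) Symmetry: every cross-section ⟂ z is a circle, so x, y appear only via x² + y².
(c) Observable constraints: a circular section at z = 0 has radius between 0 and 1; the surface avoids every integer z-axis point in the box.
(d) The integer polynomial consistent with all of this is the stated p.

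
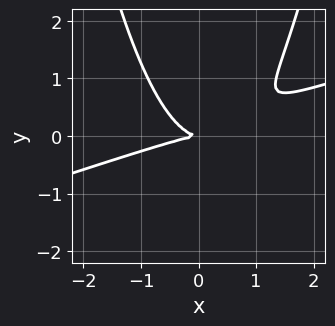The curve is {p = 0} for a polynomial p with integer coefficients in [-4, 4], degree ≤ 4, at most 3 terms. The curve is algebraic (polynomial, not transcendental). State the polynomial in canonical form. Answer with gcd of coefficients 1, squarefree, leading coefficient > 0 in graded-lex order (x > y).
x^3 - 3*x^2*y + 3*y^2

deg p = 3. A generic line meets the curve in up to 3 points.
Observable constraints: one y-axis crossing is at y = 0; it crosses the x-axis at the gridline x = 0.
Together with the visible shape, these determine p as stated.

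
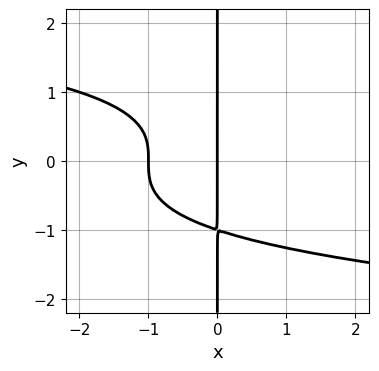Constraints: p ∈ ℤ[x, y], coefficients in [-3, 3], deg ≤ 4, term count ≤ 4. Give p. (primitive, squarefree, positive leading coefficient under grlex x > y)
1. The degree is 4 — a generic line meets the curve in up to 4 points.
2. Reading off the gridlines: the visible y-axis segment lies entirely on the curve; among the integer gridlines, it crosses the x-axis at x ∈ {-1, 0}.
3. Together with the visible shape, these determine p as stated.

x*y^3 + x^2 + x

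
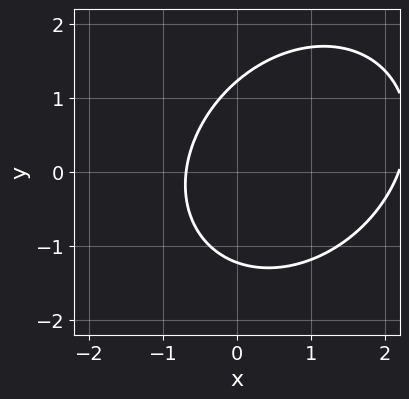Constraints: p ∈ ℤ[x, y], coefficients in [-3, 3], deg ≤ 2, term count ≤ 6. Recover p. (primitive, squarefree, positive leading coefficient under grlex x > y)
2*x^2 - x*y + 2*y^2 - 3*x - 3

deg p = 2.
Putting this together gives p.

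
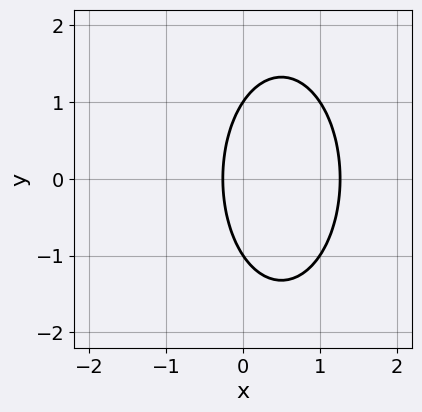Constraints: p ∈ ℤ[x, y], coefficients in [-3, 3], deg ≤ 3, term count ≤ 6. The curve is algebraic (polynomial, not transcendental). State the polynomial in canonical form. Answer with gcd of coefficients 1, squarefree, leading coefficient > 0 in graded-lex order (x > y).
3*x^2 + y^2 - 3*x - 1

Degree: a generic line meets the curve in up to 2 points, so deg p = 2.
Symmetries: the y ↦ −y reflection is a symmetry, so y appears only in even powers.
Against the integer gridlines: among the integer gridlines, it crosses the y-axis at y ∈ {-1, 1}.
Matching integer coefficients to the picture gives p.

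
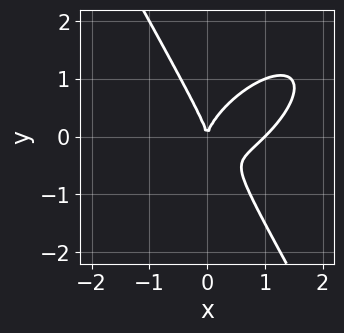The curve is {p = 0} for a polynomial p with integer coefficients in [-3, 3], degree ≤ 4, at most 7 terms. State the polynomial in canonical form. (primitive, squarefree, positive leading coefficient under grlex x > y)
3*x^3 - 3*x^2*y + x*y^2 + 2*y^3 - 3*x^2

First, deg p = 3.
Then, from the visible intercepts: among the integer gridlines, it crosses the x-axis at x ∈ {0, 1}; one y-axis crossing is at y = 0.
Finally, the integer polynomial consistent with all of this is the stated p.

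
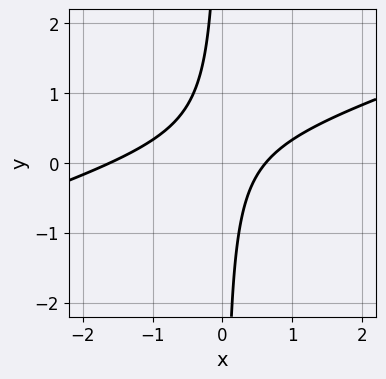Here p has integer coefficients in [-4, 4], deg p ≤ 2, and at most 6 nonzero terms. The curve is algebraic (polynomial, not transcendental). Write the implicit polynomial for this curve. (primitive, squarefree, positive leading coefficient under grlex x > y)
(a) Degree: a generic line meets the curve in up to 2 points, so deg p = 2.
(b) From the axis intercepts and sections: no y-intercept at any integer in the box.
(c) These observations pin down the coefficients.

x^2 - 3*x*y + x - 1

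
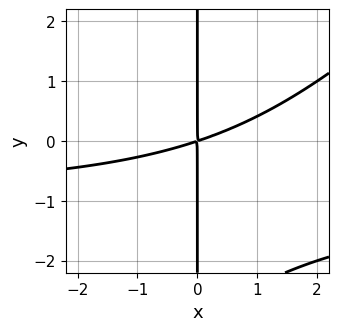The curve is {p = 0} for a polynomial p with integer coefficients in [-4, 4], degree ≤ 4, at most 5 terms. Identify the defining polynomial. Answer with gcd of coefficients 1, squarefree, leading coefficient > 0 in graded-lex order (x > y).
x^2*y - x*y^2 + x^2 - 3*x*y

1. The degree is 3 — the shape is more complex than any degree-2 curve.
2. From the axis intercepts and sections: every point of the y-axis in the box is on the curve.
3. Assembling these constraints gives the stated polynomial.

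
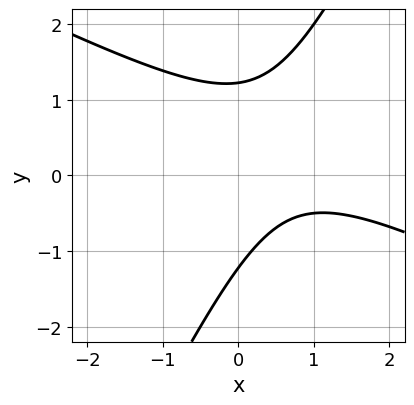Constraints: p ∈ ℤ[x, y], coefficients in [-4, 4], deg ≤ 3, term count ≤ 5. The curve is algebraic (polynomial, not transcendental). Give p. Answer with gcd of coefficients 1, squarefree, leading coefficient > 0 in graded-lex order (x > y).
(a) The degree is 2 — no degree-1 curve has this shape.
(b) Observable constraints: no x-intercept at any integer in the box.
(c) Together with the visible shape, these determine p as stated.

2*x^2 + 3*x*y - 2*y^2 - 3*x + 3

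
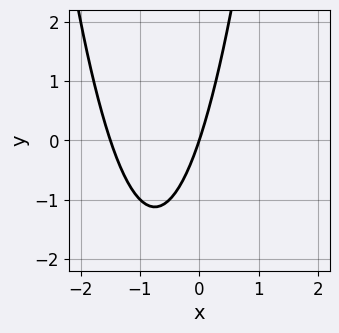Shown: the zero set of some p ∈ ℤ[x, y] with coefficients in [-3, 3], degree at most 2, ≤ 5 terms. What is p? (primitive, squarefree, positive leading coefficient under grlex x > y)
2*x^2 + 3*x - y

(a) deg p = 2.
(b) From the axis intercepts and sections: it crosses the x-axis at the gridline x = 0; one y-axis crossing is at y = 0.
(c) Putting this together gives p.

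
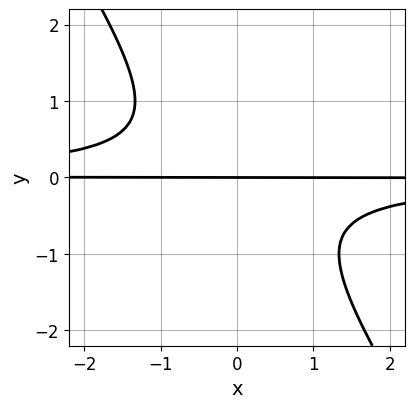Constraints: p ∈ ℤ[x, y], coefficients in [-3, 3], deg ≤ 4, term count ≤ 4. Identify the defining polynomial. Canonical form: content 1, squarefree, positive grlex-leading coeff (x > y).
Degree: a generic line meets the curve in up to 3 points, so deg p = 3.
Reading off the gridlines: every point of the x-axis in the box is on the curve; it meets the y-axis at y = 0 (among the integer gridlines).
Fitting integer coefficients to these (and the overall shape) gives p.

3*x*y^2 + 2*y^3 + 2*y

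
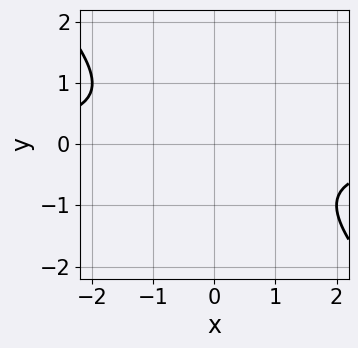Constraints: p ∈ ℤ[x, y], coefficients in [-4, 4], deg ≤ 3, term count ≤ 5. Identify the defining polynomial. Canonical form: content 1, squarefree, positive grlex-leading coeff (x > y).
x*y + y^2 + 1

(a) deg p = 2.
(b) From the axis intercepts and sections: it misses every integer gridline on the x-axis; it misses every integer gridline on the y-axis.
(c) These observations pin down the coefficients.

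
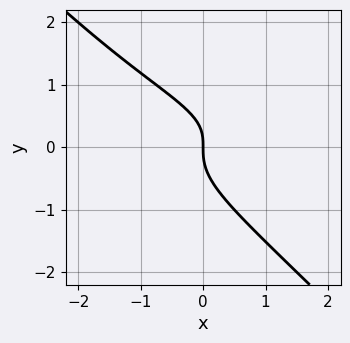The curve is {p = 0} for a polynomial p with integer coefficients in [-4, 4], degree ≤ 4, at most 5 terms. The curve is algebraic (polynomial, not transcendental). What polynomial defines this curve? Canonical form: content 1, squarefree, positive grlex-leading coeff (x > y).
Degree: no degree-2 curve has this shape, so deg p = 3.
Checking where it meets the axes: it meets the x-axis at x = 0 (among the integer gridlines); one y-axis crossing is at y = 0.
Matching integer coefficients to the picture gives p.

3*x*y^2 + 3*y^3 - x*y + 2*x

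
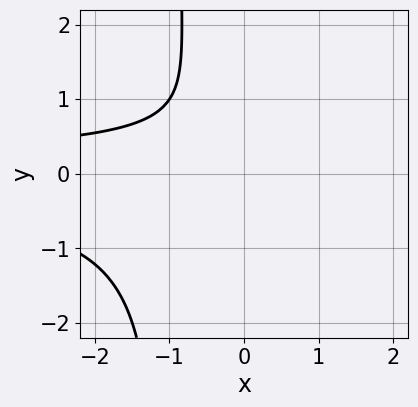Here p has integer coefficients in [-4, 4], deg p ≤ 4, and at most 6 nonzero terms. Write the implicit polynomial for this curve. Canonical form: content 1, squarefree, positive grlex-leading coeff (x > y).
3*x*y^2 + 3*y^2 - 2*y + 2

deg p = 3. No degree-2 curve has this shape.
Checking where it meets the axes: no y-intercept at any integer in the box; no x-intercept at any integer in the box.
These observations pin down the coefficients.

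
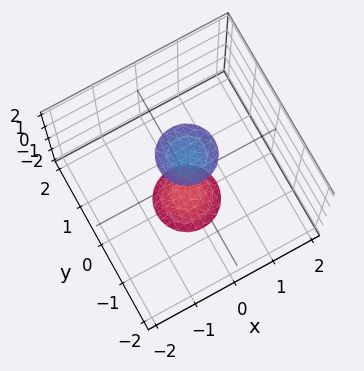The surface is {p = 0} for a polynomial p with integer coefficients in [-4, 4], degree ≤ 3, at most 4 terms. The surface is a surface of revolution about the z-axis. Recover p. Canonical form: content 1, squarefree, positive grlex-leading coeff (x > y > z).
3*x^2 + 3*y^2 - z^2 + 3

There are 2 components. Treating them together as one polynomial.
deg p = 2. No degree-1 surface has this shape.
Symmetries: rotational symmetry about the z-axis ⇒ p depends on x, y only through x² + y².
Against the integer gridlines: it misses every integer gridline on the x-axis; it misses every integer gridline on the y-axis.
Assembling these constraints gives the stated polynomial.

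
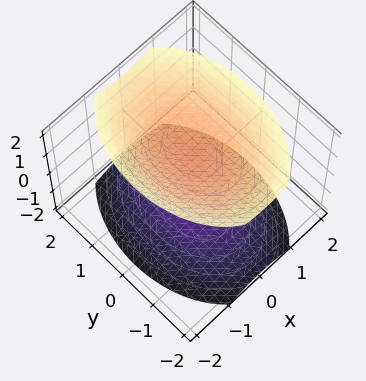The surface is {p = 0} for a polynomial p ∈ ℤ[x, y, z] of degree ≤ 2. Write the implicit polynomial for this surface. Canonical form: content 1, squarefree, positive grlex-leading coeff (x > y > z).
2*x^2 + y^2 - 2*z^2 + 3

1. There are 2 components. They look like related sheets of one shape, so recover p as a whole.
2. Degree: two separate bowl-shaped sheets opening away from each other; a quadric, so deg p = 2.
3. Symmetries: mirror symmetry z ↦ −z ⇒ only even powers of z; it's symmetric under y → −y, forcing even powers of y; the x ↦ −x reflection is a symmetry, so x appears only in even powers.
4. Checking where it meets the axes: the surface avoids every integer y-axis point in the box; no x-intercept at any integer in the box.
5. Together with the visible shape, these determine p as stated.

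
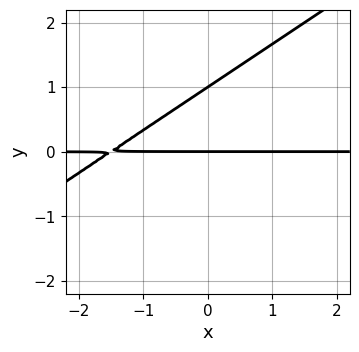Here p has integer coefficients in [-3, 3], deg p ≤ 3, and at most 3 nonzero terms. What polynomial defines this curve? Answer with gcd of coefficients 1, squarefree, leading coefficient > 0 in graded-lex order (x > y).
2*x*y - 3*y^2 + 3*y

Degree: no degree-1 curve has this shape, so deg p = 2.
Against the integer gridlines: every point of the x-axis in the box is on the curve; the y-axis gridline crossings are at y ∈ {0, 1}.
The integer polynomial consistent with all of this is the stated p.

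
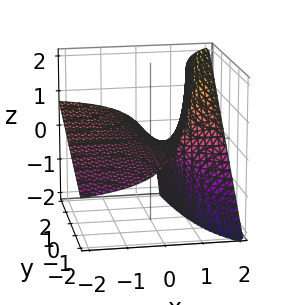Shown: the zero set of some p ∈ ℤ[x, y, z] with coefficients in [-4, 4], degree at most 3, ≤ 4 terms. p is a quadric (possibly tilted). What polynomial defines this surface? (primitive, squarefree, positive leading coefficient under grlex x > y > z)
(a) Degree: a generic line meets the surface in up to 2 points, so deg p = 2.
(b) Against the integer gridlines: the visible x-axis segment lies entirely on the surface; the visible y-axis segment lies entirely on the surface; it crosses the z-axis at the gridline z = 0.
(c) Together with the visible shape, these determine p as stated.

x*y - 2*x*z + 2*z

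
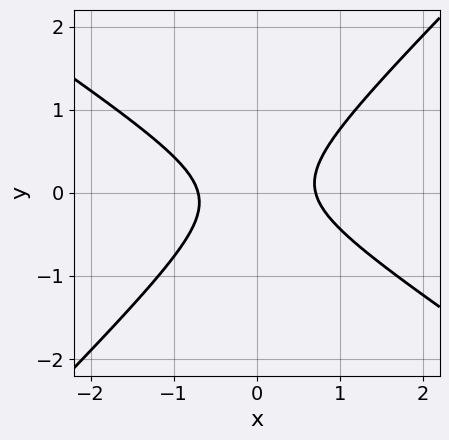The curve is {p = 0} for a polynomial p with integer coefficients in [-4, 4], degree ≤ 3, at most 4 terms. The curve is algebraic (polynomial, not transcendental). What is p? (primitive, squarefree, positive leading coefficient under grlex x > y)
2*x^2 + x*y - 3*y^2 - 1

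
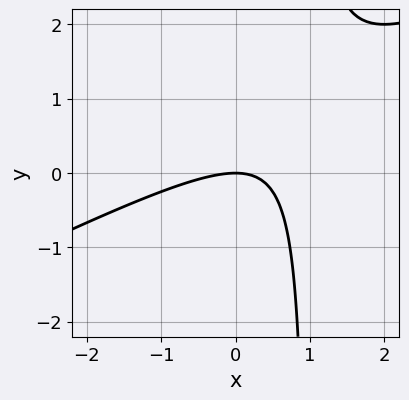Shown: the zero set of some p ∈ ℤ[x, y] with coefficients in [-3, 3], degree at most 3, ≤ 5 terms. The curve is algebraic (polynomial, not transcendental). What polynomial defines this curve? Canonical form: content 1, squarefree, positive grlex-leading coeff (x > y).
x^2 - 2*x*y + 2*y

1. deg p = 2.
2. Observable constraints: it crosses the x-axis at the gridline x = 0; it crosses the y-axis at the gridline y = 0.
3. Solving for integer coefficients yields p as stated.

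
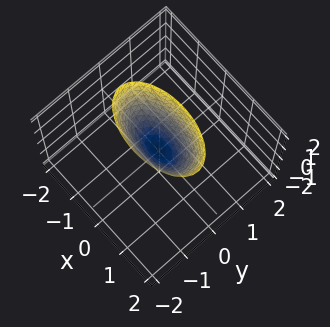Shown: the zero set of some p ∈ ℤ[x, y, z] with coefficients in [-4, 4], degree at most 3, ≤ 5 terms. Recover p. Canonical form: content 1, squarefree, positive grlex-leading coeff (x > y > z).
x^2 + 3*y^2 - z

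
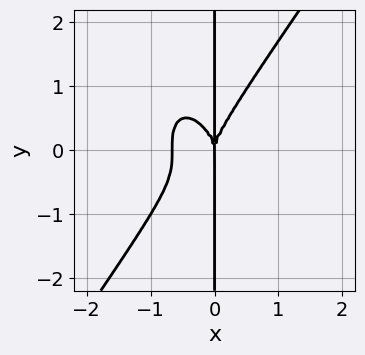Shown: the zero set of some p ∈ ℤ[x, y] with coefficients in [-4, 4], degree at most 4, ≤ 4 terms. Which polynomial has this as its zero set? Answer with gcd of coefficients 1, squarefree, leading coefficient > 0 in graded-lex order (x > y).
3*x^4 - x*y^3 + 2*x^3

1. Degree: the shape is more complex than any degree-3 curve, so deg p = 4.
2. Reading off the gridlines: one x-axis crossing is at x = 0; the visible y-axis segment lies entirely on the curve.
3. Assembling these constraints gives the stated polynomial.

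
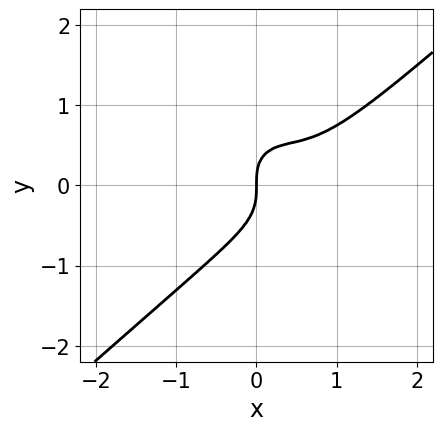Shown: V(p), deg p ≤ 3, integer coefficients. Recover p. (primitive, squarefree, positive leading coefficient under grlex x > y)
(a) The degree is 3 — a generic line meets the curve in up to 3 points.
(b) Checking where it meets the axes: one x-axis crossing is at x = 0; it crosses the y-axis at the gridline y = 0.
(c) Together with the visible shape, these determine p as stated.

3*x^3 - x^2*y - 3*y^3 - 3*x^2 + 2*x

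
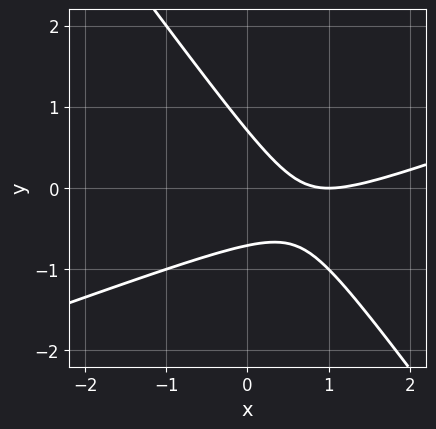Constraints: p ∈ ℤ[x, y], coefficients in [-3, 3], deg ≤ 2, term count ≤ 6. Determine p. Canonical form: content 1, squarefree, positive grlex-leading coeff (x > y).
x^2 - 2*x*y - 2*y^2 - 2*x + 1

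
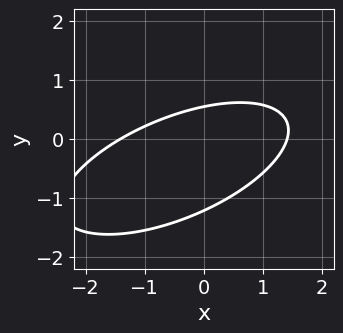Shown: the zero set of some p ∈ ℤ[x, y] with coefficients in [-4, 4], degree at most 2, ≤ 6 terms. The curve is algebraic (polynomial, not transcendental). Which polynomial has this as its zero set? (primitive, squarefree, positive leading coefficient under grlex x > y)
x^2 - 2*x*y + 3*y^2 + 2*y - 2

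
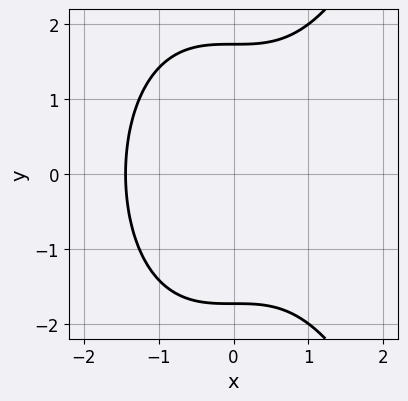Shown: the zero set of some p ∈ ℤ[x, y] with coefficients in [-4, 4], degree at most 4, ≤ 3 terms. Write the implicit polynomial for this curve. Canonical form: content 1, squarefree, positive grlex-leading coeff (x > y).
x^3 - y^2 + 3

Degree: the shape is more complex than any degree-2 curve, so deg p = 3.
Symmetries: it's symmetric under y → −y, forcing even powers of y.
Together with the visible shape, these determine p as stated.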